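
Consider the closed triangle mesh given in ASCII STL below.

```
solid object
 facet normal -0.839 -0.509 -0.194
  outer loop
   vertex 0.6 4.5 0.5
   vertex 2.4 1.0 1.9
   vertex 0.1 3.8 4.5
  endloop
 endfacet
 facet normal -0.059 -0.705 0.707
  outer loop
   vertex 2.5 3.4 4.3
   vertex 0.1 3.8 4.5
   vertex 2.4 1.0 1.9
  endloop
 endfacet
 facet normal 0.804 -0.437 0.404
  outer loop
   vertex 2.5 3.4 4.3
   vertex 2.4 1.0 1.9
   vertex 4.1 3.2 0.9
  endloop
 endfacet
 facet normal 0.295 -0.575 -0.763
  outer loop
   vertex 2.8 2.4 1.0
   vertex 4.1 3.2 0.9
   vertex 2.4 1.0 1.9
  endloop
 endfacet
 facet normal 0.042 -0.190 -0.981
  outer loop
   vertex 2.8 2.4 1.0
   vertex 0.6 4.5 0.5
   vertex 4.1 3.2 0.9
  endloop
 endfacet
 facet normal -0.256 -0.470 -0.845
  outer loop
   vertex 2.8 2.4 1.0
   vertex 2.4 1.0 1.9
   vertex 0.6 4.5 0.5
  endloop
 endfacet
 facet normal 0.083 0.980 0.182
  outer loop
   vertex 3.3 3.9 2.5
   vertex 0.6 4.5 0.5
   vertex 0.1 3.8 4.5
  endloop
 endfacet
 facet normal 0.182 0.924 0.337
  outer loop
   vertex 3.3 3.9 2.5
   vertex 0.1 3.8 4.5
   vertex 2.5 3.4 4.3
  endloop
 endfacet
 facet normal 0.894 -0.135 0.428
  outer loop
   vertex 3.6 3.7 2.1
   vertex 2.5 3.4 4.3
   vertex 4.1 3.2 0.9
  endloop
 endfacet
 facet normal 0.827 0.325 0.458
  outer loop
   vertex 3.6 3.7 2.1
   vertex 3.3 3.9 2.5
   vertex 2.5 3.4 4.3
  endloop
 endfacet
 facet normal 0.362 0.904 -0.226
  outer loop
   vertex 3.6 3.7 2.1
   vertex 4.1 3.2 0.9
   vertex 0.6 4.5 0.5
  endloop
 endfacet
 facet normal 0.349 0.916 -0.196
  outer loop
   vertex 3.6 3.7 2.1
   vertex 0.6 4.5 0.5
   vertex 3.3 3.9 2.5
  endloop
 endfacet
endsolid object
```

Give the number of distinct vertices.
8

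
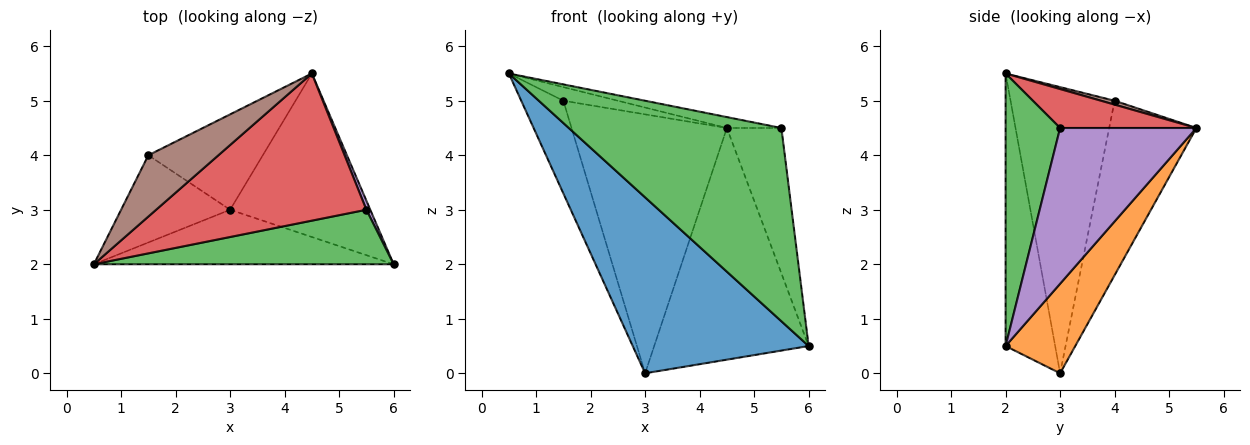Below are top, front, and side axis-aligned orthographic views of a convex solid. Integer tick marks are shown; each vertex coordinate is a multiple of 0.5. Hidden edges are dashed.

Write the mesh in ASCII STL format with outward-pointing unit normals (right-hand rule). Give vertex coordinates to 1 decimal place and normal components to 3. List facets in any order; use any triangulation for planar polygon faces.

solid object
 facet normal -0.260 -0.922 -0.286
  outer loop
   vertex 3.0 3.0 0.0
   vertex 6.0 2.0 0.5
   vertex 0.5 2.0 5.5
  endloop
 endfacet
 facet normal 0.346 0.767 -0.541
  outer loop
   vertex 3.0 3.0 0.0
   vertex 4.5 5.5 4.5
   vertex 6.0 2.0 0.5
  endloop
 endfacet
 facet normal 0.240 -0.934 0.264
  outer loop
   vertex 5.5 3.0 4.5
   vertex 0.5 2.0 5.5
   vertex 6.0 2.0 0.5
  endloop
 endfacet
 facet normal 0.182 0.073 0.981
  outer loop
   vertex 5.5 3.0 4.5
   vertex 4.5 5.5 4.5
   vertex 0.5 2.0 5.5
  endloop
 endfacet
 facet normal 0.928 0.371 0.023
  outer loop
   vertex 5.5 3.0 4.5
   vertex 6.0 2.0 0.5
   vertex 4.5 5.5 4.5
  endloop
 endfacet
 facet normal 0.054 0.217 0.975
  outer loop
   vertex 1.5 4.0 5.0
   vertex 0.5 2.0 5.5
   vertex 4.5 5.5 4.5
  endloop
 endfacet
 facet normal -0.874 0.354 -0.333
  outer loop
   vertex 1.5 4.0 5.0
   vertex 3.0 3.0 0.0
   vertex 0.5 2.0 5.5
  endloop
 endfacet
 facet normal -0.466 0.830 -0.306
  outer loop
   vertex 1.5 4.0 5.0
   vertex 4.5 5.5 4.5
   vertex 3.0 3.0 0.0
  endloop
 endfacet
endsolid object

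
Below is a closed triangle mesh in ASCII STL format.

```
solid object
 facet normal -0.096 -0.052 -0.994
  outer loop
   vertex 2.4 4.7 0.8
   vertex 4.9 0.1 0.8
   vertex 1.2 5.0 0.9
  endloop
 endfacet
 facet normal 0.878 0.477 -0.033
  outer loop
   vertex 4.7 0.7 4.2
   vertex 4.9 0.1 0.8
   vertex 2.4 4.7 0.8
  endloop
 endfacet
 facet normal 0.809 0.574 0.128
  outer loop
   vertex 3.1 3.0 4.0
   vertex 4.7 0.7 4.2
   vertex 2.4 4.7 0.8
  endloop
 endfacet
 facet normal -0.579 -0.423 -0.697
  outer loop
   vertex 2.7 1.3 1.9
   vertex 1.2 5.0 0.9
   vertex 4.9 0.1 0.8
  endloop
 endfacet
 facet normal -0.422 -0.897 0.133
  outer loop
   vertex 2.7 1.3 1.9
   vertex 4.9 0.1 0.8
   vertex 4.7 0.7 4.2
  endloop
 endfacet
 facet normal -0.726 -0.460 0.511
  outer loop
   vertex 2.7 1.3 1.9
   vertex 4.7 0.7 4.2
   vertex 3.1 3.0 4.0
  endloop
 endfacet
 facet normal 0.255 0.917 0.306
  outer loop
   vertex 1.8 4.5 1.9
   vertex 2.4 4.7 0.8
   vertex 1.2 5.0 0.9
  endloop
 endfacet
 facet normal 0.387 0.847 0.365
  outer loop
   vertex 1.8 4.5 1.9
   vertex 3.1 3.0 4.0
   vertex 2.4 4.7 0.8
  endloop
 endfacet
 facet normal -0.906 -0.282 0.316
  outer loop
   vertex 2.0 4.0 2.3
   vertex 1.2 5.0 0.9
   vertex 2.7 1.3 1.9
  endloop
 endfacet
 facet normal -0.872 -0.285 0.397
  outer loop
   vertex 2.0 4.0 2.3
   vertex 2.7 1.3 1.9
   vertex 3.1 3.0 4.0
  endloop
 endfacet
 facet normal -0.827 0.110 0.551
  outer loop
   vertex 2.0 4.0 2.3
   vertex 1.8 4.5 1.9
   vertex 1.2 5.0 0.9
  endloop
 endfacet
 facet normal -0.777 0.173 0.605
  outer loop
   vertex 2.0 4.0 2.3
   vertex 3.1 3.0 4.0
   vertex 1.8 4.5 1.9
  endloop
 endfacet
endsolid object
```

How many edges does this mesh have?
18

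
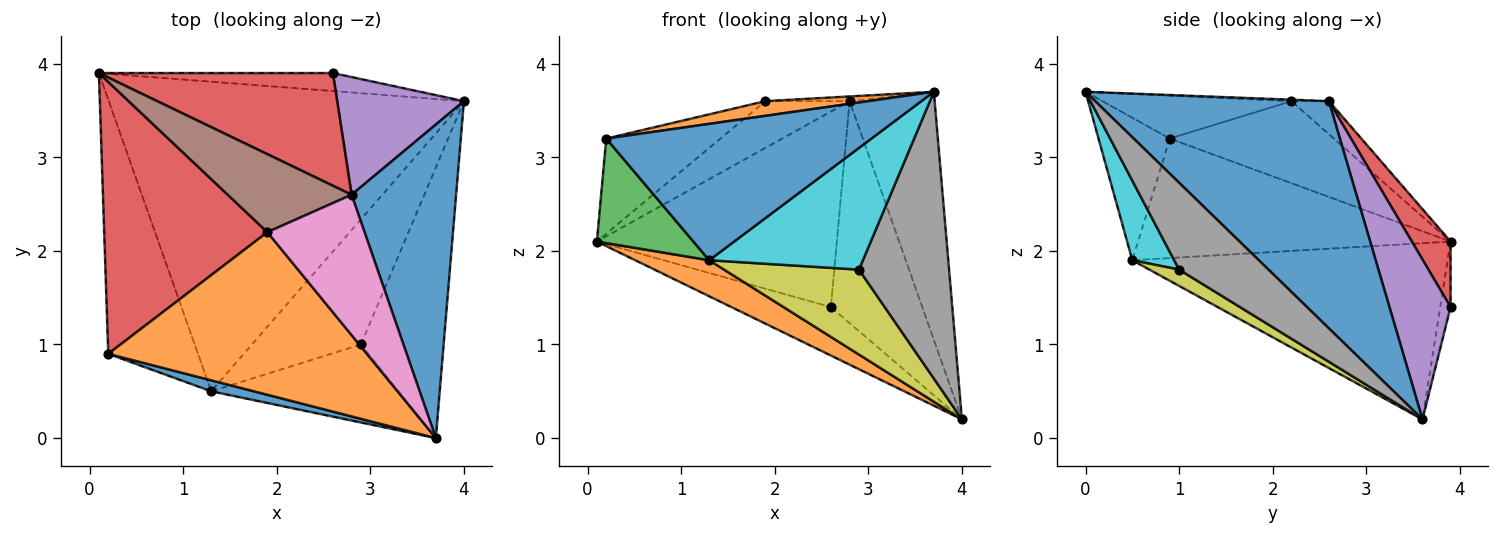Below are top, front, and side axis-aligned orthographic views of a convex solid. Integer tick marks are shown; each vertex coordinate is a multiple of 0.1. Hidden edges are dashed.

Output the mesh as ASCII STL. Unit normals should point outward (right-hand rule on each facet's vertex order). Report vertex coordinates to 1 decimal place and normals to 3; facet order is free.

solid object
 facet normal 0.863 0.314 0.397
  outer loop
   vertex 2.8 2.6 3.6
   vertex 3.7 0.0 3.7
   vertex 4.0 3.6 0.2
  endloop
 endfacet
 facet normal -0.442 -0.104 -0.891
  outer loop
   vertex 1.3 0.5 1.9
   vertex 0.1 3.9 2.1
   vertex 4.0 3.6 0.2
  endloop
 endfacet
 facet normal -0.097 0.933 -0.346
  outer loop
   vertex 2.6 3.9 1.4
   vertex 4.0 3.6 0.2
   vertex 0.1 3.9 2.1
  endloop
 endfacet
 facet normal 0.138 0.858 0.494
  outer loop
   vertex 2.6 3.9 1.4
   vertex 0.1 3.9 2.1
   vertex 2.8 2.6 3.6
  endloop
 endfacet
 facet normal 0.509 0.761 0.403
  outer loop
   vertex 2.6 3.9 1.4
   vertex 2.8 2.6 3.6
   vertex 4.0 3.6 0.2
  endloop
 endfacet
 facet normal -0.223 0.502 0.836
  outer loop
   vertex 1.9 2.2 3.6
   vertex 2.8 2.6 3.6
   vertex 0.1 3.9 2.1
  endloop
 endfacet
 facet normal -0.015 0.033 0.999
  outer loop
   vertex 1.9 2.2 3.6
   vertex 3.7 0.0 3.7
   vertex 2.8 2.6 3.6
  endloop
 endfacet
 facet normal 0.585 -0.590 -0.557
  outer loop
   vertex 2.9 1.0 1.8
   vertex 4.0 3.6 0.2
   vertex 3.7 0.0 3.7
  endloop
 endfacet
 facet normal 0.123 -0.557 -0.821
  outer loop
   vertex 2.9 1.0 1.8
   vertex 1.3 0.5 1.9
   vertex 4.0 3.6 0.2
  endloop
 endfacet
 facet normal 0.224 -0.821 -0.526
  outer loop
   vertex 2.9 1.0 1.8
   vertex 3.7 0.0 3.7
   vertex 1.3 0.5 1.9
  endloop
 endfacet
 facet normal -0.259 -0.963 0.077
  outer loop
   vertex 0.2 0.9 3.2
   vertex 1.3 0.5 1.9
   vertex 3.7 0.0 3.7
  endloop
 endfacet
 facet normal -0.163 -0.089 0.983
  outer loop
   vertex 0.2 0.9 3.2
   vertex 3.7 0.0 3.7
   vertex 1.9 2.2 3.6
  endloop
 endfacet
 facet normal -0.776 -0.240 -0.583
  outer loop
   vertex 0.2 0.9 3.2
   vertex 0.1 3.9 2.1
   vertex 1.3 0.5 1.9
  endloop
 endfacet
 facet normal -0.429 0.298 0.853
  outer loop
   vertex 0.2 0.9 3.2
   vertex 1.9 2.2 3.6
   vertex 0.1 3.9 2.1
  endloop
 endfacet
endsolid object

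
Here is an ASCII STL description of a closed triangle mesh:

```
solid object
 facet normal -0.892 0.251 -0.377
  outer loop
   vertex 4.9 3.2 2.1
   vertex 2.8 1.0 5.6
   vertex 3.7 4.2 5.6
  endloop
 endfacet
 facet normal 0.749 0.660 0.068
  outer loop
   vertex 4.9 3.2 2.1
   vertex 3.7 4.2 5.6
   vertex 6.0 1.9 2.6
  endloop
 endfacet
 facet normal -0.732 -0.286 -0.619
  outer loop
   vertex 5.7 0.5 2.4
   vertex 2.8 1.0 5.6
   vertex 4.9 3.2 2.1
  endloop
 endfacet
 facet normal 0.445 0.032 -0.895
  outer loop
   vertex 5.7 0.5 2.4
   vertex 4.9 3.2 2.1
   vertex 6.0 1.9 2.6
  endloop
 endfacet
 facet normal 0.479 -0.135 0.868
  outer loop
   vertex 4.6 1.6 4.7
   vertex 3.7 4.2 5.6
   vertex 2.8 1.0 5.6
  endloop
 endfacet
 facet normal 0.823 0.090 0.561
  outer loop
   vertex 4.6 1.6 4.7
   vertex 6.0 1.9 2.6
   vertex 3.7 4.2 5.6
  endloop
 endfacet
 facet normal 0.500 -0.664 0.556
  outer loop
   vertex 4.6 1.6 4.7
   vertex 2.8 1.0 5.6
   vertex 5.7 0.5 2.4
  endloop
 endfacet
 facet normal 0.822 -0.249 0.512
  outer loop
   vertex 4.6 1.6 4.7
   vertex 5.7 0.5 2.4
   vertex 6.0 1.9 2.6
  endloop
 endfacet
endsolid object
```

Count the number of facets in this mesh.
8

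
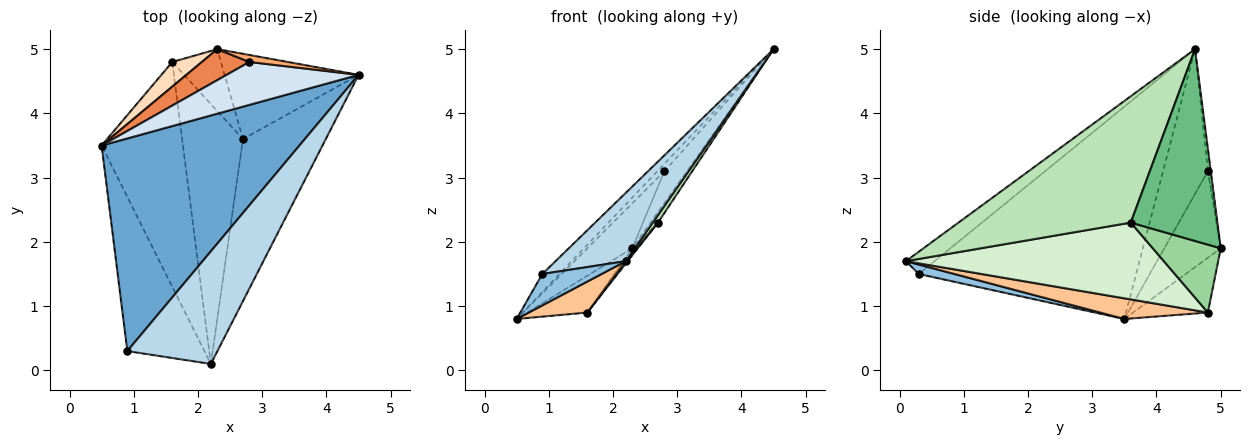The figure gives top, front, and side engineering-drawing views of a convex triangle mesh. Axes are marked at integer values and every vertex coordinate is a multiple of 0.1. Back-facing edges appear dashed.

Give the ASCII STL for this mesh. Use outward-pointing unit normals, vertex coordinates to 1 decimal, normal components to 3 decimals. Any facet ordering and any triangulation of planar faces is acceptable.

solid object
 facet normal -0.730 0.058 0.681
  outer loop
   vertex 0.9 0.3 1.5
   vertex 4.5 4.6 5.0
   vertex 0.5 3.5 0.8
  endloop
 endfacet
 facet normal 0.119 -0.198 -0.973
  outer loop
   vertex 0.9 0.3 1.5
   vertex 0.5 3.5 0.8
   vertex 2.2 0.1 1.7
  endloop
 endfacet
 facet normal -0.207 -0.508 0.836
  outer loop
   vertex 0.9 0.3 1.5
   vertex 2.2 0.1 1.7
   vertex 4.5 4.6 5.0
  endloop
 endfacet
 facet normal -0.734 0.115 0.669
  outer loop
   vertex 2.8 4.8 3.1
   vertex 0.5 3.5 0.8
   vertex 4.5 4.6 5.0
  endloop
 endfacet
 facet normal -0.718 0.573 0.395
  outer loop
   vertex 2.8 4.8 3.1
   vertex 2.3 5.0 1.9
   vertex 0.5 3.5 0.8
  endloop
 endfacet
 facet normal -0.124 0.969 0.213
  outer loop
   vertex 2.8 4.8 3.1
   vertex 4.5 4.6 5.0
   vertex 2.3 5.0 1.9
  endloop
 endfacet
 facet normal 0.244 -0.132 -0.961
  outer loop
   vertex 1.6 4.8 0.9
   vertex 2.2 0.1 1.7
   vertex 0.5 3.5 0.8
  endloop
 endfacet
 facet normal -0.718 0.578 0.387
  outer loop
   vertex 1.6 4.8 0.9
   vertex 0.5 3.5 0.8
   vertex 2.3 5.0 1.9
  endloop
 endfacet
 facet normal 0.818 0.070 -0.571
  outer loop
   vertex 2.7 3.6 2.3
   vertex 2.3 5.0 1.9
   vertex 4.5 4.6 5.0
  endloop
 endfacet
 facet normal 0.811 0.066 -0.581
  outer loop
   vertex 2.7 3.6 2.3
   vertex 1.6 4.8 0.9
   vertex 2.3 5.0 1.9
  endloop
 endfacet
 facet normal 0.836 -0.026 -0.548
  outer loop
   vertex 2.7 3.6 2.3
   vertex 4.5 4.6 5.0
   vertex 2.2 0.1 1.7
  endloop
 endfacet
 facet normal 0.784 -0.006 -0.621
  outer loop
   vertex 2.7 3.6 2.3
   vertex 2.2 0.1 1.7
   vertex 1.6 4.8 0.9
  endloop
 endfacet
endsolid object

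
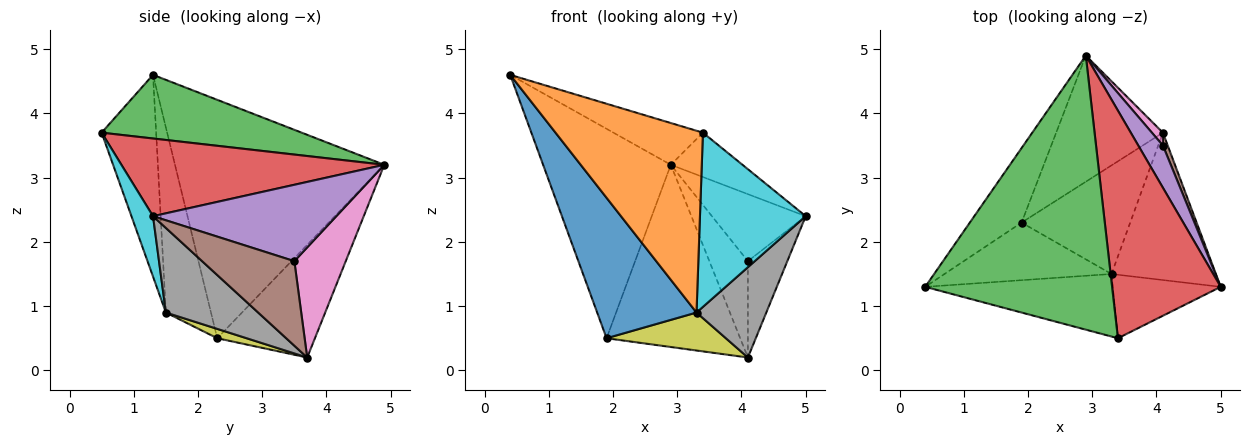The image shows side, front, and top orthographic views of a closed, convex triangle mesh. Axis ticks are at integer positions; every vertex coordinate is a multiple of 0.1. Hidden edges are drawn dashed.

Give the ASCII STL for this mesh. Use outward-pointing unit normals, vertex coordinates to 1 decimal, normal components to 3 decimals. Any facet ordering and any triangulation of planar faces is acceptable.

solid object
 facet normal -0.839 0.512 -0.182
  outer loop
   vertex 1.9 2.3 0.5
   vertex 0.4 1.3 4.6
   vertex 2.9 4.9 3.2
  endloop
 endfacet
 facet normal -0.515 0.705 -0.488
  outer loop
   vertex 1.9 2.3 0.5
   vertex 2.9 4.9 3.2
   vertex 4.1 3.7 0.2
  endloop
 endfacet
 facet normal 0.319 0.143 0.937
  outer loop
   vertex 3.4 0.5 3.7
   vertex 2.9 4.9 3.2
   vertex 0.4 1.3 4.6
  endloop
 endfacet
 facet normal 0.574 0.157 0.803
  outer loop
   vertex 3.4 0.5 3.7
   vertex 5.0 1.3 2.4
   vertex 2.9 4.9 3.2
  endloop
 endfacet
 facet normal 0.856 0.438 0.276
  outer loop
   vertex 4.1 3.5 1.7
   vertex 2.9 4.9 3.2
   vertex 5.0 1.3 2.4
  endloop
 endfacet
 facet normal 0.918 0.392 0.052
  outer loop
   vertex 4.1 3.5 1.7
   vertex 5.0 1.3 2.4
   vertex 4.1 3.7 0.2
  endloop
 endfacet
 facet normal 0.797 0.598 0.080
  outer loop
   vertex 4.1 3.5 1.7
   vertex 4.1 3.7 0.2
   vertex 2.9 4.9 3.2
  endloop
 endfacet
 facet normal 0.568 -0.430 -0.702
  outer loop
   vertex 3.3 1.5 0.9
   vertex 4.1 3.7 0.2
   vertex 5.0 1.3 2.4
  endloop
 endfacet
 facet normal 0.081 -0.329 -0.941
  outer loop
   vertex 3.3 1.5 0.9
   vertex 1.9 2.3 0.5
   vertex 4.1 3.7 0.2
  endloop
 endfacet
 facet normal 0.188 -0.923 -0.336
  outer loop
   vertex 3.3 1.5 0.9
   vertex 5.0 1.3 2.4
   vertex 3.4 0.5 3.7
  endloop
 endfacet
 facet normal -0.387 -0.853 -0.350
  outer loop
   vertex 3.3 1.5 0.9
   vertex 0.4 1.3 4.6
   vertex 1.9 2.3 0.5
  endloop
 endfacet
 facet normal -0.330 -0.893 -0.307
  outer loop
   vertex 3.3 1.5 0.9
   vertex 3.4 0.5 3.7
   vertex 0.4 1.3 4.6
  endloop
 endfacet
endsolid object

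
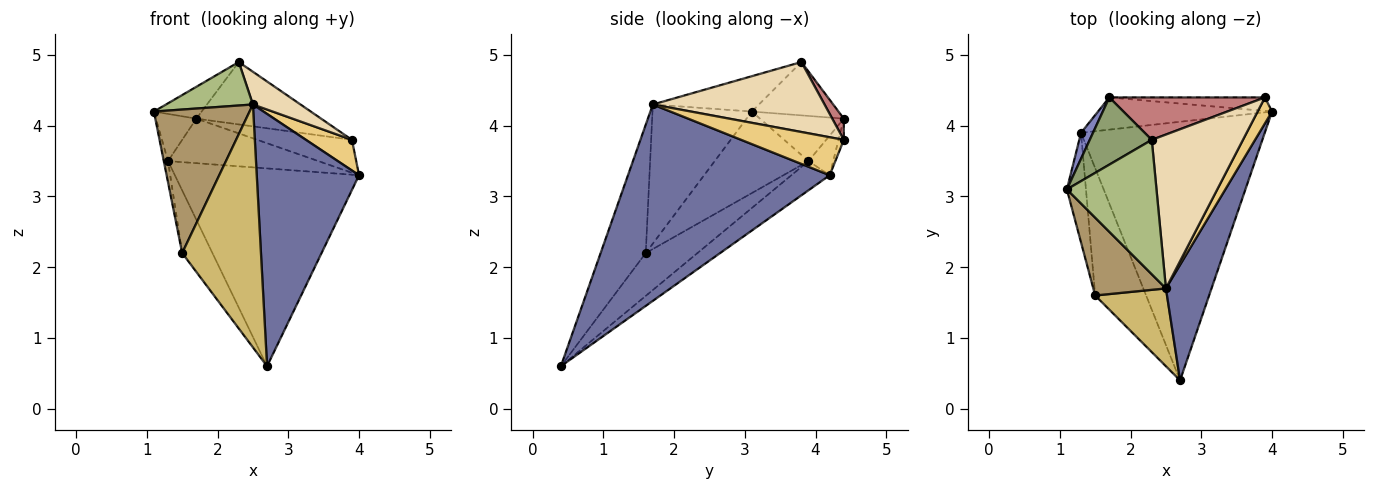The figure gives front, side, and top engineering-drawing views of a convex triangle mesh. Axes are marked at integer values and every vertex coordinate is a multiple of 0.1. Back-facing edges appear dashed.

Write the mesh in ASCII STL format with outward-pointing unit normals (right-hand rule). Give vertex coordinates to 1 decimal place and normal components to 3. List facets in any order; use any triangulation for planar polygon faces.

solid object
 facet normal 0.873 -0.443 0.203
  outer loop
   vertex 2.5 1.7 4.3
   vertex 2.7 0.4 0.6
   vertex 4.0 4.2 3.3
  endloop
 endfacet
 facet normal -0.876 0.422 0.232
  outer loop
   vertex 1.3 3.9 3.5
   vertex 1.1 3.1 4.2
   vertex 1.7 4.4 4.1
  endloop
 endfacet
 facet normal -0.125 0.603 -0.788
  outer loop
   vertex 1.3 3.9 3.5
   vertex 4.0 4.2 3.3
   vertex 2.7 0.4 0.6
  endloop
 endfacet
 facet normal -0.132 0.803 -0.581
  outer loop
   vertex 1.3 3.9 3.5
   vertex 1.7 4.4 4.1
   vertex 4.0 4.2 3.3
  endloop
 endfacet
 facet normal -0.614 0.338 0.714
  outer loop
   vertex 2.3 3.8 4.9
   vertex 1.7 4.4 4.1
   vertex 1.1 3.1 4.2
  endloop
 endfacet
 facet normal -0.352 -0.288 0.891
  outer loop
   vertex 2.3 3.8 4.9
   vertex 1.1 3.1 4.2
   vertex 2.5 1.7 4.3
  endloop
 endfacet
 facet normal -0.973 0.044 -0.228
  outer loop
   vertex 1.5 1.6 2.2
   vertex 1.1 3.1 4.2
   vertex 1.3 3.9 3.5
  endloop
 endfacet
 facet normal -0.602 0.352 -0.716
  outer loop
   vertex 1.5 1.6 2.2
   vertex 1.3 3.9 3.5
   vertex 2.7 0.4 0.6
  endloop
 endfacet
 facet normal -0.674 -0.649 0.352
  outer loop
   vertex 1.5 1.6 2.2
   vertex 2.5 1.7 4.3
   vertex 1.1 3.1 4.2
  endloop
 endfacet
 facet normal -0.479 -0.836 0.268
  outer loop
   vertex 1.5 1.6 2.2
   vertex 2.7 0.4 0.6
   vertex 2.5 1.7 4.3
  endloop
 endfacet
 facet normal 0.862 -0.387 0.327
  outer loop
   vertex 3.9 4.4 3.8
   vertex 2.5 1.7 4.3
   vertex 4.0 4.2 3.3
  endloop
 endfacet
 facet normal 0.600 -0.166 0.782
  outer loop
   vertex 3.9 4.4 3.8
   vertex 2.3 3.8 4.9
   vertex 2.5 1.7 4.3
  endloop
 endfacet
 facet normal -0.052 0.924 -0.380
  outer loop
   vertex 3.9 4.4 3.8
   vertex 4.0 4.2 3.3
   vertex 1.7 4.4 4.1
  endloop
 endfacet
 facet normal 0.076 0.824 0.561
  outer loop
   vertex 3.9 4.4 3.8
   vertex 1.7 4.4 4.1
   vertex 2.3 3.8 4.9
  endloop
 endfacet
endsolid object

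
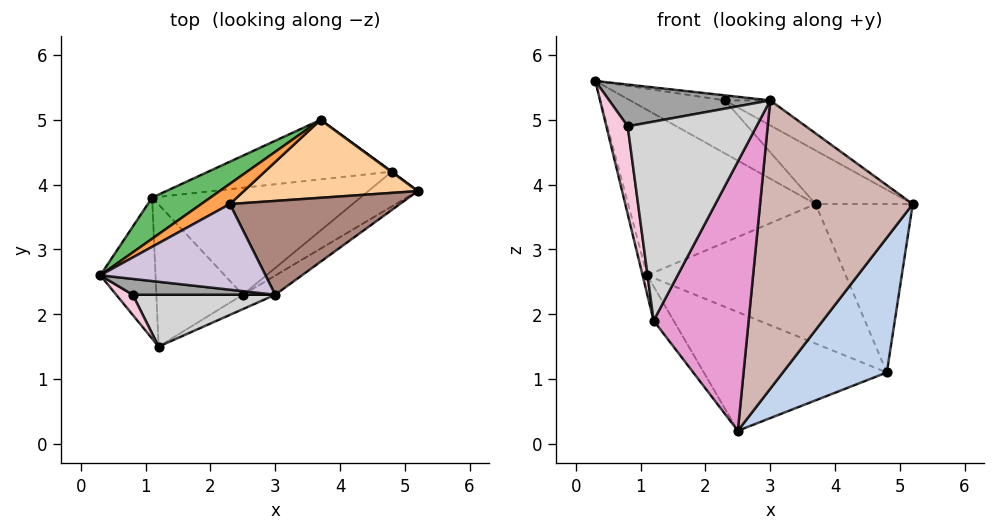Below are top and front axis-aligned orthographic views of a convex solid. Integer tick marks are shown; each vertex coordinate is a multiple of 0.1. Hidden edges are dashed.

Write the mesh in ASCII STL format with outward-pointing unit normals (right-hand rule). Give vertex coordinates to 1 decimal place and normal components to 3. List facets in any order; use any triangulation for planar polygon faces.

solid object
 facet normal 0.591 0.806 0.002
  outer loop
   vertex 4.8 4.2 1.1
   vertex 3.7 5.0 3.7
   vertex 5.2 3.9 3.7
  endloop
 endfacet
 facet normal 0.668 -0.721 -0.186
  outer loop
   vertex 4.8 4.2 1.1
   vertex 5.2 3.9 3.7
   vertex 2.5 2.3 0.2
  endloop
 endfacet
 facet normal -0.418 0.849 0.324
  outer loop
   vertex 2.3 3.7 5.3
   vertex 3.7 5.0 3.7
   vertex 0.3 2.6 5.6
  endloop
 endfacet
 facet normal 0.384 0.523 0.761
  outer loop
   vertex 2.3 3.7 5.3
   vertex 5.2 3.9 3.7
   vertex 3.7 5.0 3.7
  endloop
 endfacet
 facet normal -0.482 0.850 0.212
  outer loop
   vertex 1.1 3.8 2.6
   vertex 0.3 2.6 5.6
   vertex 3.7 5.0 3.7
  endloop
 endfacet
 facet normal -0.969 0.033 -0.245
  outer loop
   vertex 1.1 3.8 2.6
   vertex 1.2 1.5 1.9
   vertex 0.3 2.6 5.6
  endloop
 endfacet
 facet normal -0.817 0.135 -0.561
  outer loop
   vertex 1.1 3.8 2.6
   vertex 2.5 2.3 0.2
   vertex 1.2 1.5 1.9
  endloop
 endfacet
 facet normal -0.250 0.891 -0.380
  outer loop
   vertex 1.1 3.8 2.6
   vertex 3.7 5.0 3.7
   vertex 4.8 4.2 1.1
  endloop
 endfacet
 facet normal -0.332 0.701 -0.632
  outer loop
   vertex 1.1 3.8 2.6
   vertex 4.8 4.2 1.1
   vertex 2.5 2.3 0.2
  endloop
 endfacet
 facet normal 0.117 0.058 0.991
  outer loop
   vertex 3.0 2.3 5.3
   vertex 2.3 3.7 5.3
   vertex 0.3 2.6 5.6
  endloop
 endfacet
 facet normal 0.458 0.229 0.859
  outer loop
   vertex 3.0 2.3 5.3
   vertex 5.2 3.9 3.7
   vertex 2.3 3.7 5.3
  endloop
 endfacet
 facet normal 0.561 -0.826 -0.055
  outer loop
   vertex 3.0 2.3 5.3
   vertex 2.5 2.3 0.2
   vertex 5.2 3.9 3.7
  endloop
 endfacet
 facet normal 0.478 -0.877 -0.047
  outer loop
   vertex 3.0 2.3 5.3
   vertex 1.2 1.5 1.9
   vertex 2.5 2.3 0.2
  endloop
 endfacet
 facet normal -0.262 -0.941 0.216
  outer loop
   vertex 0.8 2.3 4.9
   vertex 0.3 2.6 5.6
   vertex 1.2 1.5 1.9
  endloop
 endfacet
 facet normal -0.064 -0.933 0.354
  outer loop
   vertex 0.8 2.3 4.9
   vertex 3.0 2.3 5.3
   vertex 0.3 2.6 5.6
  endloop
 endfacet
 facet normal -0.046 -0.967 0.252
  outer loop
   vertex 0.8 2.3 4.9
   vertex 1.2 1.5 1.9
   vertex 3.0 2.3 5.3
  endloop
 endfacet
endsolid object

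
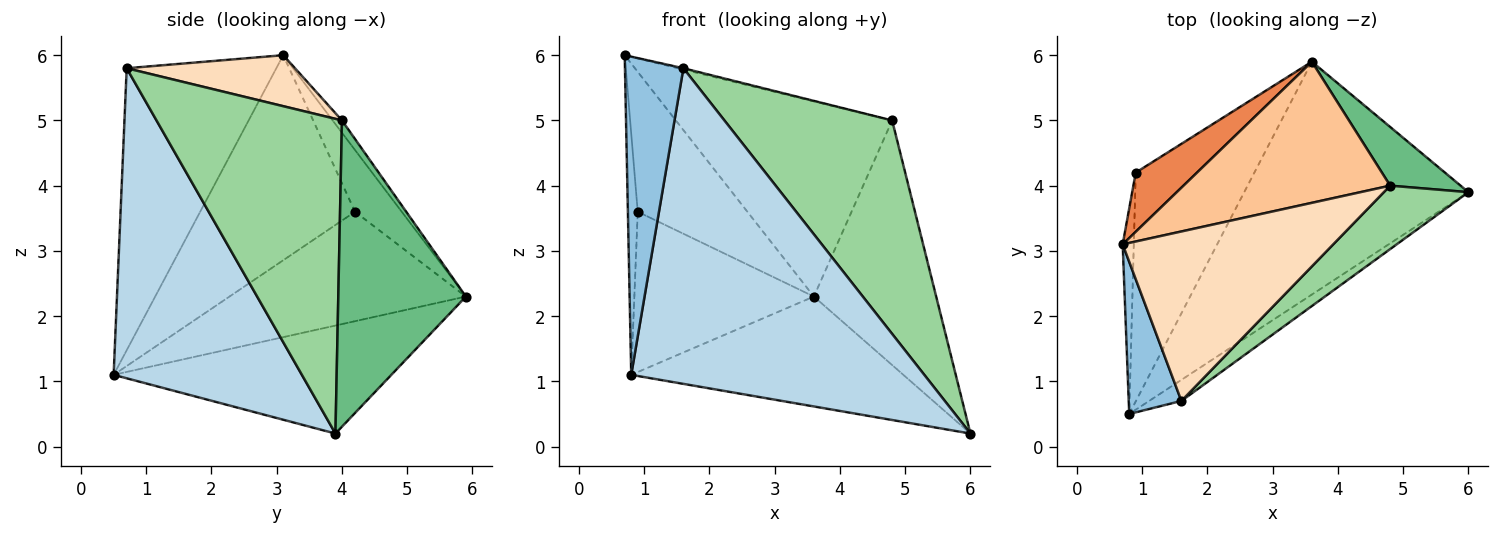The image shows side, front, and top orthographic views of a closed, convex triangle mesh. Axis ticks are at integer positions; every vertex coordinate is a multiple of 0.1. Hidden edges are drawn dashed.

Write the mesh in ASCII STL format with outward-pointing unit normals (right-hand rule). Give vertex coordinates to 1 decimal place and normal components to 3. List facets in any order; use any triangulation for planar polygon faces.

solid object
 facet normal -0.399 0.391 -0.829
  outer loop
   vertex 3.6 5.9 2.3
   vertex 6.0 3.9 0.2
   vertex 0.8 0.5 1.1
  endloop
 endfacet
 facet normal -0.918 -0.358 0.171
  outer loop
   vertex 1.6 0.7 5.8
   vertex 0.7 3.1 6.0
   vertex 0.8 0.5 1.1
  endloop
 endfacet
 facet normal 0.540 -0.840 -0.056
  outer loop
   vertex 1.6 0.7 5.8
   vertex 0.8 0.5 1.1
   vertex 6.0 3.9 0.2
  endloop
 endfacet
 facet normal -0.997 0.063 -0.054
  outer loop
   vertex 0.9 4.2 3.6
   vertex 0.8 0.5 1.1
   vertex 0.7 3.1 6.0
  endloop
 endfacet
 facet normal -0.365 0.857 0.363
  outer loop
   vertex 0.9 4.2 3.6
   vertex 0.7 3.1 6.0
   vertex 3.6 5.9 2.3
  endloop
 endfacet
 facet normal -0.603 0.458 -0.653
  outer loop
   vertex 0.9 4.2 3.6
   vertex 3.6 5.9 2.3
   vertex 0.8 0.5 1.1
  endloop
 endfacet
 facet normal -0.035 0.810 0.585
  outer loop
   vertex 4.8 4.0 5.0
   vertex 3.6 5.9 2.3
   vertex 0.7 3.1 6.0
  endloop
 endfacet
 facet normal 0.235 0.007 0.972
  outer loop
   vertex 4.8 4.0 5.0
   vertex 0.7 3.1 6.0
   vertex 1.6 0.7 5.8
  endloop
 endfacet
 facet normal 0.712 0.683 0.164
  outer loop
   vertex 4.8 4.0 5.0
   vertex 6.0 3.9 0.2
   vertex 3.6 5.9 2.3
  endloop
 endfacet
 facet normal 0.727 -0.658 0.196
  outer loop
   vertex 4.8 4.0 5.0
   vertex 1.6 0.7 5.8
   vertex 6.0 3.9 0.2
  endloop
 endfacet
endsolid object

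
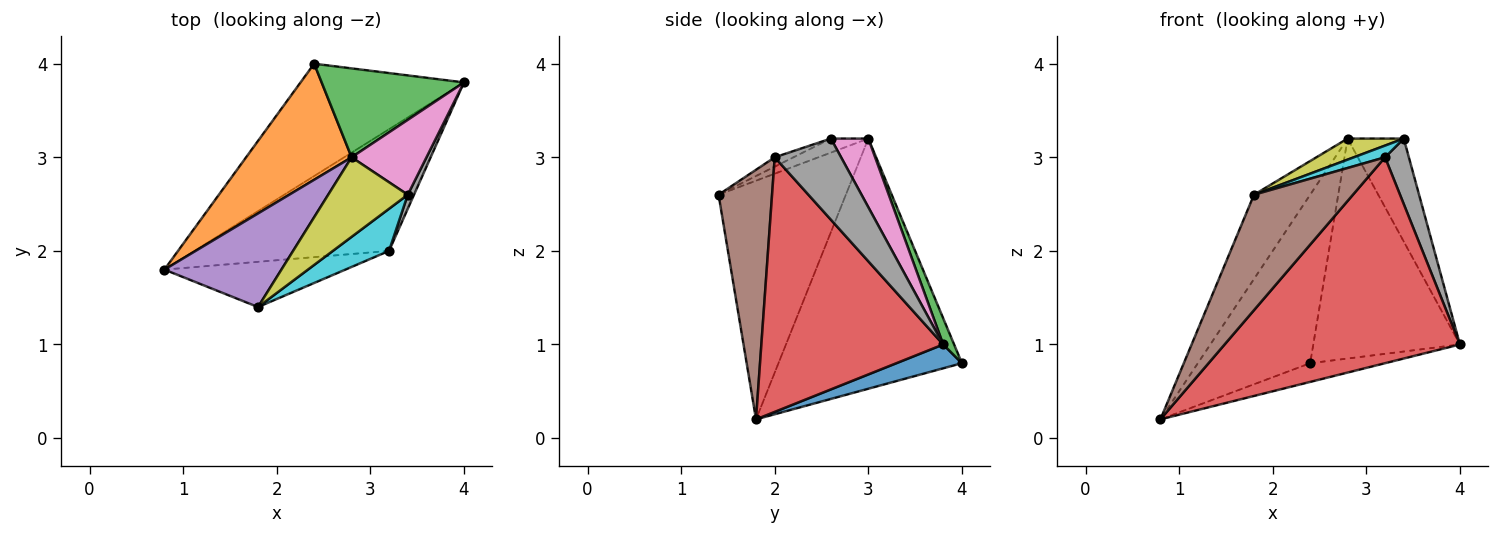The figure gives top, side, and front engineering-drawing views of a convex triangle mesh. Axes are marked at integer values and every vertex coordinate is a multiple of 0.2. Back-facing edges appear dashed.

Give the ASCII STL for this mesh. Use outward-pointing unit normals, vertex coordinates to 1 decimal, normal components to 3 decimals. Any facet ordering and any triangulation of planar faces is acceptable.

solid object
 facet normal 0.142 0.163 -0.976
  outer loop
   vertex 2.4 4.0 0.8
   vertex 4.0 3.8 1.0
   vertex 0.8 1.8 0.2
  endloop
 endfacet
 facet normal -0.803 0.491 0.338
  outer loop
   vertex 2.8 3.0 3.2
   vertex 2.4 4.0 0.8
   vertex 0.8 1.8 0.2
  endloop
 endfacet
 facet normal 0.069 0.925 0.374
  outer loop
   vertex 2.8 3.0 3.2
   vertex 4.0 3.8 1.0
   vertex 2.4 4.0 0.8
  endloop
 endfacet
 facet normal 0.554 -0.717 -0.424
  outer loop
   vertex 3.2 2.0 3.0
   vertex 0.8 1.8 0.2
   vertex 4.0 3.8 1.0
  endloop
 endfacet
 facet normal -0.835 0.368 0.409
  outer loop
   vertex 1.8 1.4 2.6
   vertex 2.8 3.0 3.2
   vertex 0.8 1.8 0.2
  endloop
 endfacet
 facet normal 0.450 -0.832 -0.326
  outer loop
   vertex 1.8 1.4 2.6
   vertex 0.8 1.8 0.2
   vertex 3.2 2.0 3.0
  endloop
 endfacet
 facet normal 0.475 0.712 0.518
  outer loop
   vertex 3.4 2.6 3.2
   vertex 4.0 3.8 1.0
   vertex 2.8 3.0 3.2
  endloop
 endfacet
 facet normal 0.939 -0.337 0.072
  outer loop
   vertex 3.4 2.6 3.2
   vertex 3.2 2.0 3.0
   vertex 4.0 3.8 1.0
  endloop
 endfacet
 facet normal -0.168 -0.252 0.953
  outer loop
   vertex 3.4 2.6 3.2
   vertex 2.8 3.0 3.2
   vertex 1.8 1.4 2.6
  endloop
 endfacet
 facet normal -0.159 -0.264 0.951
  outer loop
   vertex 3.4 2.6 3.2
   vertex 1.8 1.4 2.6
   vertex 3.2 2.0 3.0
  endloop
 endfacet
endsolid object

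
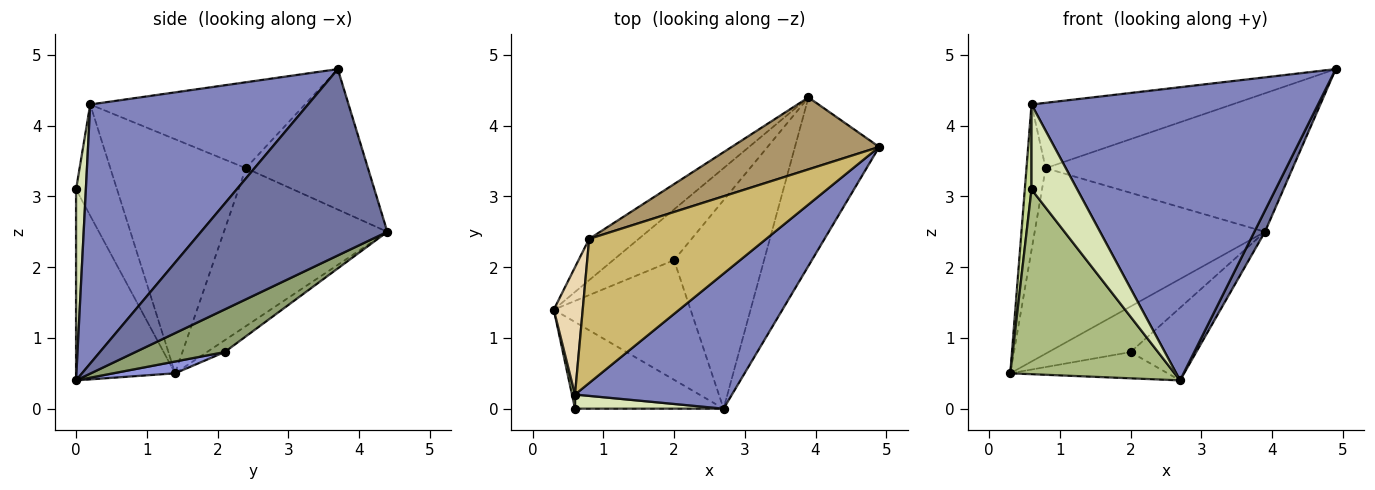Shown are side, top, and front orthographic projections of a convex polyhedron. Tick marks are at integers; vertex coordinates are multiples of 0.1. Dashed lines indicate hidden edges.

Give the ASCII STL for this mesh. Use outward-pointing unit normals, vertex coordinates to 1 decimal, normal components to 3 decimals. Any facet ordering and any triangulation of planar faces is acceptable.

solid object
 facet normal 0.910 -0.052 -0.411
  outer loop
   vertex 3.9 4.4 2.5
   vertex 4.9 3.7 4.8
   vertex 2.7 0.0 0.4
  endloop
 endfacet
 facet normal 0.568 -0.747 0.344
  outer loop
   vertex 0.6 0.2 4.3
   vertex 2.7 0.0 0.4
   vertex 4.9 3.7 4.8
  endloop
 endfacet
 facet normal 0.084 0.213 -0.973
  outer loop
   vertex 2.0 2.1 0.8
   vertex 2.7 0.0 0.4
   vertex 0.3 1.4 0.5
  endloop
 endfacet
 facet normal -0.143 0.662 -0.736
  outer loop
   vertex 2.0 2.1 0.8
   vertex 0.3 1.4 0.5
   vertex 3.9 4.4 2.5
  endloop
 endfacet
 facet normal 0.408 0.300 -0.862
  outer loop
   vertex 2.0 2.1 0.8
   vertex 3.9 4.4 2.5
   vertex 2.7 0.0 0.4
  endloop
 endfacet
 facet normal -0.479 -0.795 -0.373
  outer loop
   vertex 0.6 0.0 3.1
   vertex 0.3 1.4 0.5
   vertex 2.7 0.0 0.4
  endloop
 endfacet
 facet normal -0.987 -0.161 0.027
  outer loop
   vertex 0.6 0.0 3.1
   vertex 0.6 0.2 4.3
   vertex 0.3 1.4 0.5
  endloop
 endfacet
 facet normal 0.207 -0.965 0.161
  outer loop
   vertex 0.6 0.0 3.1
   vertex 2.7 0.0 0.4
   vertex 0.6 0.2 4.3
  endloop
 endfacet
 facet normal -0.402 0.813 0.422
  outer loop
   vertex 0.8 2.4 3.4
   vertex 4.9 3.7 4.8
   vertex 3.9 4.4 2.5
  endloop
 endfacet
 facet normal -0.404 0.378 0.833
  outer loop
   vertex 0.8 2.4 3.4
   vertex 0.6 0.2 4.3
   vertex 4.9 3.7 4.8
  endloop
 endfacet
 facet normal -0.569 0.802 -0.178
  outer loop
   vertex 0.8 2.4 3.4
   vertex 3.9 4.4 2.5
   vertex 0.3 1.4 0.5
  endloop
 endfacet
 facet normal -0.983 0.139 0.122
  outer loop
   vertex 0.8 2.4 3.4
   vertex 0.3 1.4 0.5
   vertex 0.6 0.2 4.3
  endloop
 endfacet
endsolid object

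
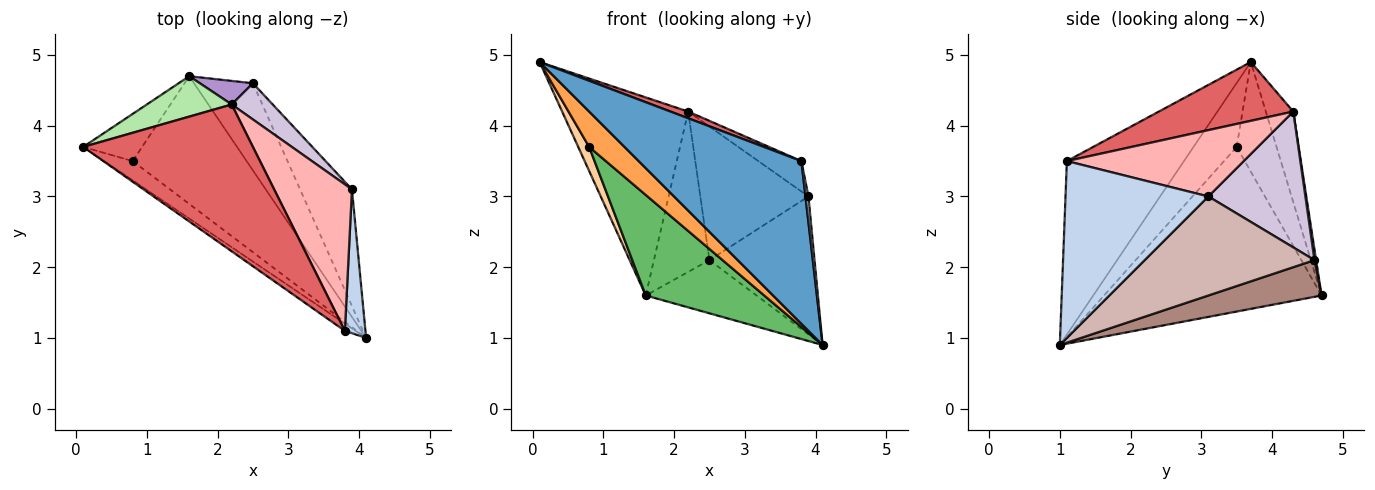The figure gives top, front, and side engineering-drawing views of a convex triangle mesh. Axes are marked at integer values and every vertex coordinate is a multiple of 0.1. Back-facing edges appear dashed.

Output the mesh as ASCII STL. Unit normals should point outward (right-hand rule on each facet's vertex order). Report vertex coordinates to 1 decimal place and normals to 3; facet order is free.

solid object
 facet normal -0.584 -0.811 -0.036
  outer loop
   vertex 3.8 1.1 3.5
   vertex 0.1 3.7 4.9
   vertex 4.1 1.0 0.9
  endloop
 endfacet
 facet normal 0.993 -0.021 0.115
  outer loop
   vertex 3.8 1.1 3.5
   vertex 4.1 1.0 0.9
   vertex 3.9 3.1 3.0
  endloop
 endfacet
 facet normal -0.731 -0.599 -0.327
  outer loop
   vertex 0.8 3.5 3.7
   vertex 4.1 1.0 0.9
   vertex 0.1 3.7 4.9
  endloop
 endfacet
 facet normal -0.856 -0.235 -0.460
  outer loop
   vertex 0.8 3.5 3.7
   vertex 0.1 3.7 4.9
   vertex 1.6 4.7 1.6
  endloop
 endfacet
 facet normal -0.750 -0.409 -0.519
  outer loop
   vertex 0.8 3.5 3.7
   vertex 1.6 4.7 1.6
   vertex 4.1 1.0 0.9
  endloop
 endfacet
 facet normal -0.209 0.958 0.196
  outer loop
   vertex 2.2 4.3 4.2
   vertex 1.6 4.7 1.6
   vertex 0.1 3.7 4.9
  endloop
 endfacet
 facet normal 0.327 -0.043 0.944
  outer loop
   vertex 2.2 4.3 4.2
   vertex 0.1 3.7 4.9
   vertex 3.8 1.1 3.5
  endloop
 endfacet
 facet normal 0.641 0.156 0.752
  outer loop
   vertex 2.2 4.3 4.2
   vertex 3.8 1.1 3.5
   vertex 3.9 3.1 3.0
  endloop
 endfacet
 facet normal 0.029 0.989 0.145
  outer loop
   vertex 2.5 4.6 2.1
   vertex 1.6 4.7 1.6
   vertex 2.2 4.3 4.2
  endloop
 endfacet
 facet normal 0.655 0.730 0.198
  outer loop
   vertex 2.5 4.6 2.1
   vertex 2.2 4.3 4.2
   vertex 3.9 3.1 3.0
  endloop
 endfacet
 facet normal 0.470 0.460 -0.754
  outer loop
   vertex 2.5 4.6 2.1
   vertex 4.1 1.0 0.9
   vertex 1.6 4.7 1.6
  endloop
 endfacet
 facet normal 0.777 0.481 -0.407
  outer loop
   vertex 2.5 4.6 2.1
   vertex 3.9 3.1 3.0
   vertex 4.1 1.0 0.9
  endloop
 endfacet
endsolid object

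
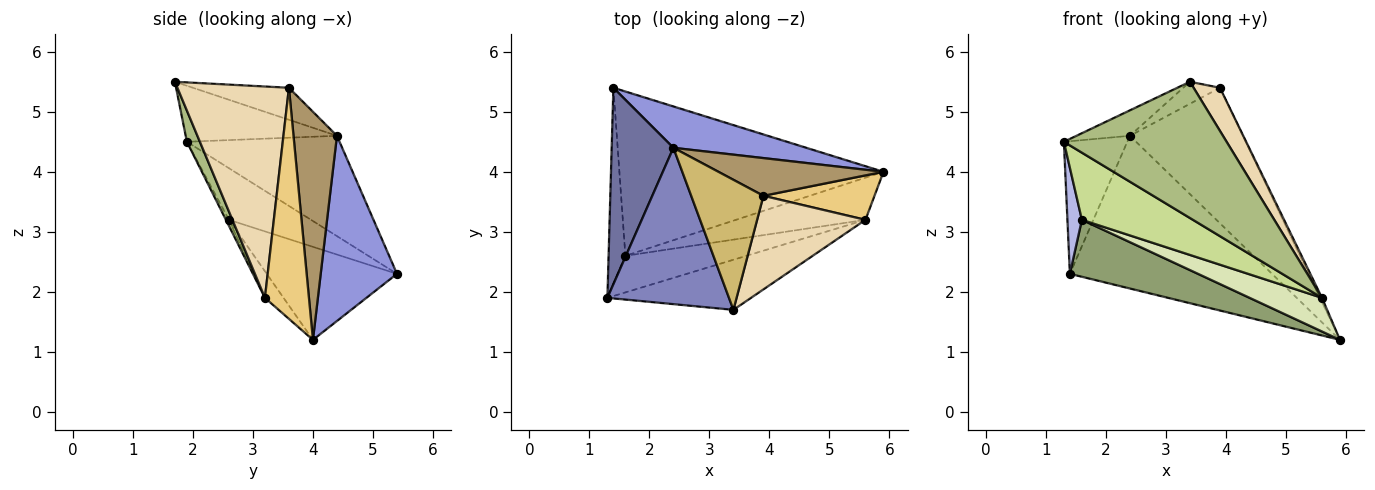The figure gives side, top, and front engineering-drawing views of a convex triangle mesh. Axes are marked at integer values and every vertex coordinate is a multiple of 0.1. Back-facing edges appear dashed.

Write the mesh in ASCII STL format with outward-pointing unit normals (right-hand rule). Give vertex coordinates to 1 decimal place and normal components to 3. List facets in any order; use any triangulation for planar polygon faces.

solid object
 facet normal -0.803 0.334 0.494
  outer loop
   vertex 2.4 4.4 4.6
   vertex 1.4 5.4 2.3
   vertex 1.3 1.9 4.5
  endloop
 endfacet
 facet normal -0.414 0.146 0.898
  outer loop
   vertex 2.4 4.4 4.6
   vertex 1.3 1.9 4.5
   vertex 3.4 1.7 5.5
  endloop
 endfacet
 facet normal 0.342 0.907 0.246
  outer loop
   vertex 2.4 4.4 4.6
   vertex 5.9 4.0 1.2
   vertex 1.4 5.4 2.3
  endloop
 endfacet
 facet normal -0.938 -0.165 -0.305
  outer loop
   vertex 1.6 2.6 3.2
   vertex 1.3 1.9 4.5
   vertex 1.4 5.4 2.3
  endloop
 endfacet
 facet normal -0.316 -0.311 -0.897
  outer loop
   vertex 1.6 2.6 3.2
   vertex 1.4 5.4 2.3
   vertex 5.9 4.0 1.2
  endloop
 endfacet
 facet normal 0.075 -0.936 -0.344
  outer loop
   vertex 5.6 3.2 1.9
   vertex 3.4 1.7 5.5
   vertex 1.3 1.9 4.5
  endloop
 endfacet
 facet normal -0.024 -0.878 -0.478
  outer loop
   vertex 5.6 3.2 1.9
   vertex 1.3 1.9 4.5
   vertex 1.6 2.6 3.2
  endloop
 endfacet
 facet normal -0.158 -0.616 -0.772
  outer loop
   vertex 5.6 3.2 1.9
   vertex 1.6 2.6 3.2
   vertex 5.9 4.0 1.2
  endloop
 endfacet
 facet normal 0.348 0.903 0.252
  outer loop
   vertex 3.9 3.6 5.4
   vertex 5.9 4.0 1.2
   vertex 2.4 4.4 4.6
  endloop
 endfacet
 facet normal -0.400 0.153 0.904
  outer loop
   vertex 3.9 3.6 5.4
   vertex 2.4 4.4 4.6
   vertex 3.4 1.7 5.5
  endloop
 endfacet
 facet normal 0.901 0.041 0.433
  outer loop
   vertex 3.9 3.6 5.4
   vertex 5.6 3.2 1.9
   vertex 5.9 4.0 1.2
  endloop
 endfacet
 facet normal 0.871 -0.206 0.446
  outer loop
   vertex 3.9 3.6 5.4
   vertex 3.4 1.7 5.5
   vertex 5.6 3.2 1.9
  endloop
 endfacet
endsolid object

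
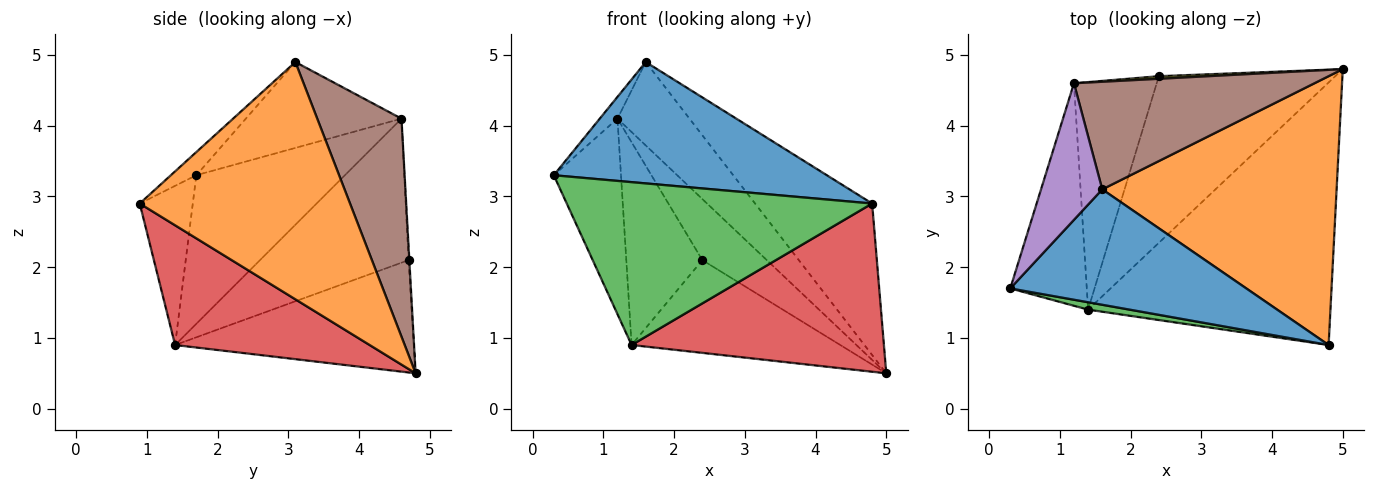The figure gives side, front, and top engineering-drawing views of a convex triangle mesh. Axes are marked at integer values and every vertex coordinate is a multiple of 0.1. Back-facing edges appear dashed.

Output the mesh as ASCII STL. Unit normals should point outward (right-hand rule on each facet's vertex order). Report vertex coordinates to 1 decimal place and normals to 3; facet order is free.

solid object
 facet normal -0.067 -0.723 0.687
  outer loop
   vertex 1.6 3.1 4.9
   vertex 0.3 1.7 3.3
   vertex 4.8 0.9 2.9
  endloop
 endfacet
 facet normal 0.661 0.368 0.653
  outer loop
   vertex 1.6 3.1 4.9
   vertex 4.8 0.9 2.9
   vertex 5.0 4.8 0.5
  endloop
 endfacet
 facet normal -0.171 -0.984 0.045
  outer loop
   vertex 1.4 1.4 0.9
   vertex 4.8 0.9 2.9
   vertex 0.3 1.7 3.3
  endloop
 endfacet
 facet normal 0.384 -0.498 -0.777
  outer loop
   vertex 1.4 1.4 0.9
   vertex 5.0 4.8 0.5
   vertex 4.8 0.9 2.9
  endloop
 endfacet
 facet normal -0.811 0.092 0.578
  outer loop
   vertex 1.2 4.6 4.1
   vertex 0.3 1.7 3.3
   vertex 1.6 3.1 4.9
  endloop
 endfacet
 facet normal 0.582 0.498 0.642
  outer loop
   vertex 1.2 4.6 4.1
   vertex 1.6 3.1 4.9
   vertex 5.0 4.8 0.5
  endloop
 endfacet
 facet normal -0.825 0.373 -0.425
  outer loop
   vertex 1.2 4.6 4.1
   vertex 1.4 1.4 0.9
   vertex 0.3 1.7 3.3
  endloop
 endfacet
 facet normal -0.486 0.425 -0.764
  outer loop
   vertex 2.4 4.7 2.1
   vertex 5.0 4.8 0.5
   vertex 1.4 1.4 0.9
  endloop
 endfacet
 facet normal -0.012 0.999 0.043
  outer loop
   vertex 2.4 4.7 2.1
   vertex 1.2 4.6 4.1
   vertex 5.0 4.8 0.5
  endloop
 endfacet
 facet normal -0.793 0.406 -0.455
  outer loop
   vertex 2.4 4.7 2.1
   vertex 1.4 1.4 0.9
   vertex 1.2 4.6 4.1
  endloop
 endfacet
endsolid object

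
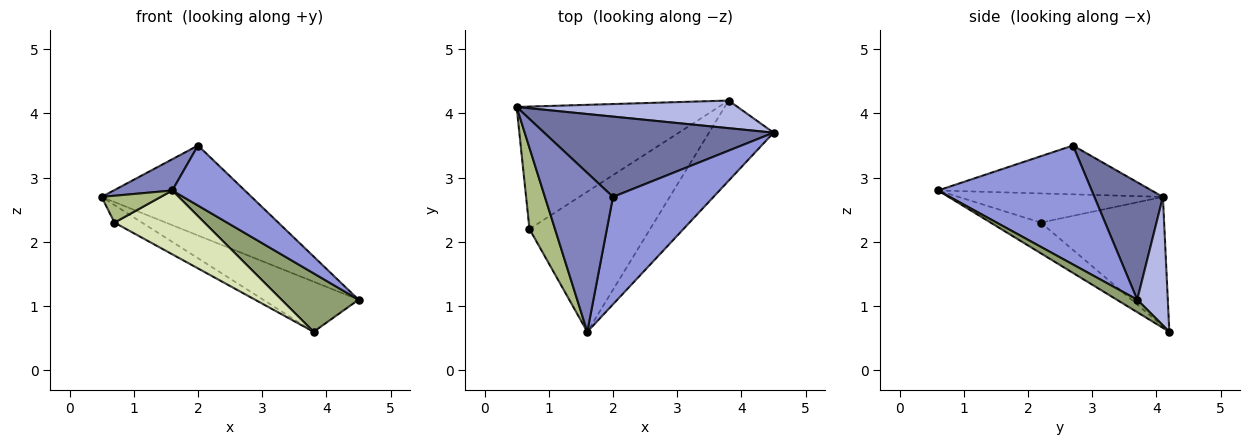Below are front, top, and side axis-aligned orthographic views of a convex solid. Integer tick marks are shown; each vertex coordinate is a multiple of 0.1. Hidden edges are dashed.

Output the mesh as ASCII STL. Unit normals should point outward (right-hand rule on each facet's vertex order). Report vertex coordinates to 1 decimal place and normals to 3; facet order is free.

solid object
 facet normal 0.323 0.706 0.630
  outer loop
   vertex 2.0 2.7 3.5
   vertex 4.5 3.7 1.1
   vertex 0.5 4.1 2.7
  endloop
 endfacet
 facet normal -0.575 -0.158 0.803
  outer loop
   vertex 2.0 2.7 3.5
   vertex 0.5 4.1 2.7
   vertex 1.6 0.6 2.8
  endloop
 endfacet
 facet normal 0.719 -0.339 0.607
  outer loop
   vertex 2.0 2.7 3.5
   vertex 1.6 0.6 2.8
   vertex 4.5 3.7 1.1
  endloop
 endfacet
 facet normal 0.270 0.843 0.465
  outer loop
   vertex 3.8 4.2 0.6
   vertex 0.5 4.1 2.7
   vertex 4.5 3.7 1.1
  endloop
 endfacet
 facet normal 0.154 -0.582 -0.798
  outer loop
   vertex 3.8 4.2 0.6
   vertex 4.5 3.7 1.1
   vertex 1.6 0.6 2.8
  endloop
 endfacet
 facet normal -0.736 -0.213 0.643
  outer loop
   vertex 0.7 2.2 2.3
   vertex 1.6 0.6 2.8
   vertex 0.5 4.1 2.7
  endloop
 endfacet
 facet normal -0.536 0.120 -0.836
  outer loop
   vertex 0.7 2.2 2.3
   vertex 0.5 4.1 2.7
   vertex 3.8 4.2 0.6
  endloop
 endfacet
 facet normal -0.226 -0.404 -0.887
  outer loop
   vertex 0.7 2.2 2.3
   vertex 3.8 4.2 0.6
   vertex 1.6 0.6 2.8
  endloop
 endfacet
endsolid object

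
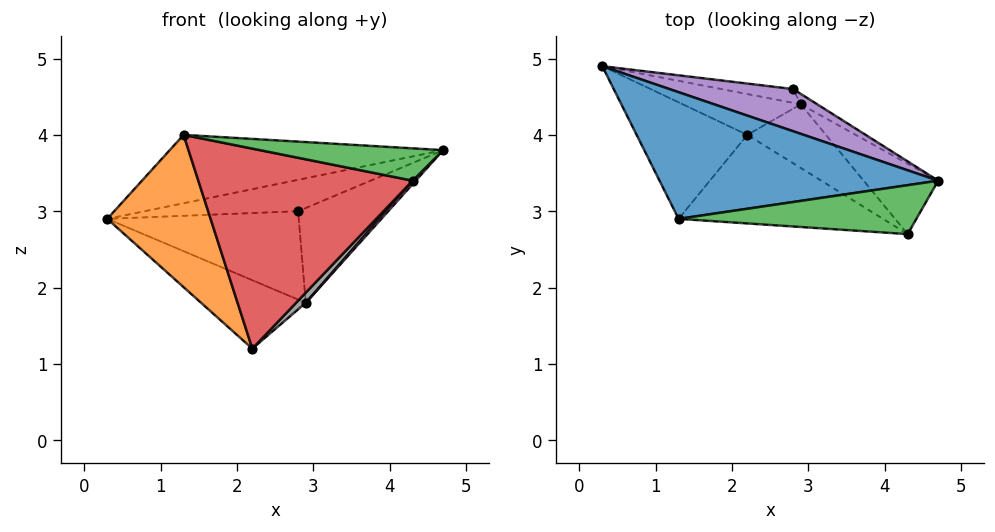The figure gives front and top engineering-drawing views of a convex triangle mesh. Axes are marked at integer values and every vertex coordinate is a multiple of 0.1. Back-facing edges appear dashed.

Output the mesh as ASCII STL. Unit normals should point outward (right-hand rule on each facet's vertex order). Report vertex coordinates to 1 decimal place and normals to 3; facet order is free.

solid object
 facet normal -0.018 0.475 0.880
  outer loop
   vertex 1.3 2.9 4.0
   vertex 4.7 3.4 3.8
   vertex 0.3 4.9 2.9
  endloop
 endfacet
 facet normal -0.677 -0.584 -0.447
  outer loop
   vertex 2.2 4.0 1.2
   vertex 1.3 2.9 4.0
   vertex 0.3 4.9 2.9
  endloop
 endfacet
 facet normal 0.129 -0.547 0.827
  outer loop
   vertex 4.3 2.7 3.4
   vertex 4.7 3.4 3.8
   vertex 1.3 2.9 4.0
  endloop
 endfacet
 facet normal -0.141 -0.905 -0.401
  outer loop
   vertex 4.3 2.7 3.4
   vertex 1.3 2.9 4.0
   vertex 2.2 4.0 1.2
  endloop
 endfacet
 facet normal 0.040 0.597 0.801
  outer loop
   vertex 2.8 4.6 3.0
   vertex 0.3 4.9 2.9
   vertex 4.7 3.4 3.8
  endloop
 endfacet
 facet normal 0.559 0.824 -0.091
  outer loop
   vertex 2.9 4.4 1.8
   vertex 2.8 4.6 3.0
   vertex 4.7 3.4 3.8
  endloop
 endfacet
 facet normal 0.735 -0.033 -0.678
  outer loop
   vertex 2.9 4.4 1.8
   vertex 4.7 3.4 3.8
   vertex 4.3 2.7 3.4
  endloop
 endfacet
 facet normal 0.684 -0.115 -0.721
  outer loop
   vertex 2.9 4.4 1.8
   vertex 4.3 2.7 3.4
   vertex 2.2 4.0 1.2
  endloop
 endfacet
 facet normal -0.052 0.858 -0.512
  outer loop
   vertex 2.9 4.4 1.8
   vertex 2.2 4.0 1.2
   vertex 0.3 4.9 2.9
  endloop
 endfacet
 facet normal 0.124 0.980 -0.153
  outer loop
   vertex 2.9 4.4 1.8
   vertex 0.3 4.9 2.9
   vertex 2.8 4.6 3.0
  endloop
 endfacet
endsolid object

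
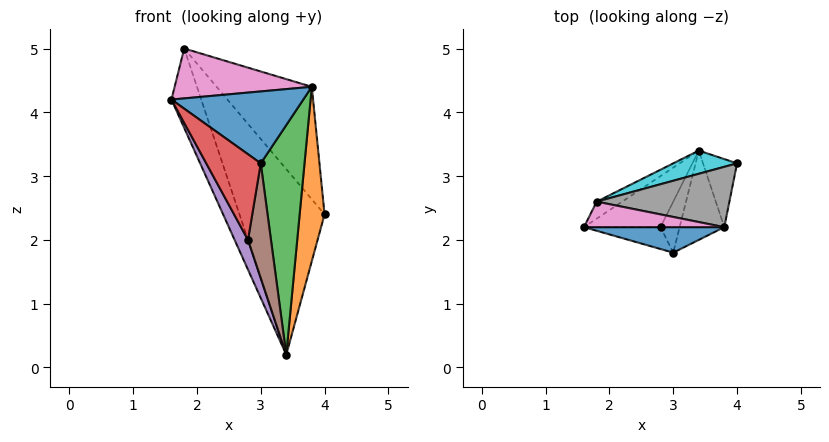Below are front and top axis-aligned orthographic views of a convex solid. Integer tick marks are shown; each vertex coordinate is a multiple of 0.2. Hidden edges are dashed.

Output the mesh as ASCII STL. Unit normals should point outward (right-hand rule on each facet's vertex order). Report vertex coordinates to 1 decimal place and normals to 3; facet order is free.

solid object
 facet normal -0.030 -0.942 0.334
  outer loop
   vertex 3.8 2.2 4.4
   vertex 1.6 2.2 4.2
   vertex 3.0 1.8 3.2
  endloop
 endfacet
 facet normal 0.715 -0.651 -0.254
  outer loop
   vertex 3.8 2.2 4.4
   vertex 3.4 3.4 0.2
   vertex 4.0 3.2 2.4
  endloop
 endfacet
 facet normal 0.711 -0.656 -0.255
  outer loop
   vertex 3.8 2.2 4.4
   vertex 3.0 1.8 3.2
   vertex 3.4 3.4 0.2
  endloop
 endfacet
 facet normal -0.413 -0.882 -0.225
  outer loop
   vertex 2.8 2.2 2.0
   vertex 3.0 1.8 3.2
   vertex 1.6 2.2 4.2
  endloop
 endfacet
 facet normal -0.846 -0.269 -0.461
  outer loop
   vertex 2.8 2.2 2.0
   vertex 1.6 2.2 4.2
   vertex 3.4 3.4 0.2
  endloop
 endfacet
 facet normal 0.520 -0.780 -0.347
  outer loop
   vertex 2.8 2.2 2.0
   vertex 3.4 3.4 0.2
   vertex 3.0 1.8 3.2
  endloop
 endfacet
 facet normal -0.041 -0.889 0.455
  outer loop
   vertex 1.8 2.6 5.0
   vertex 1.6 2.2 4.2
   vertex 3.8 2.2 4.4
  endloop
 endfacet
 facet normal 0.303 0.840 0.450
  outer loop
   vertex 1.8 2.6 5.0
   vertex 3.8 2.2 4.4
   vertex 4.0 3.2 2.4
  endloop
 endfacet
 facet normal -0.745 0.652 -0.140
  outer loop
   vertex 1.8 2.6 5.0
   vertex 3.4 3.4 0.2
   vertex 1.6 2.2 4.2
  endloop
 endfacet
 facet normal -0.123 0.985 0.123
  outer loop
   vertex 1.8 2.6 5.0
   vertex 4.0 3.2 2.4
   vertex 3.4 3.4 0.2
  endloop
 endfacet
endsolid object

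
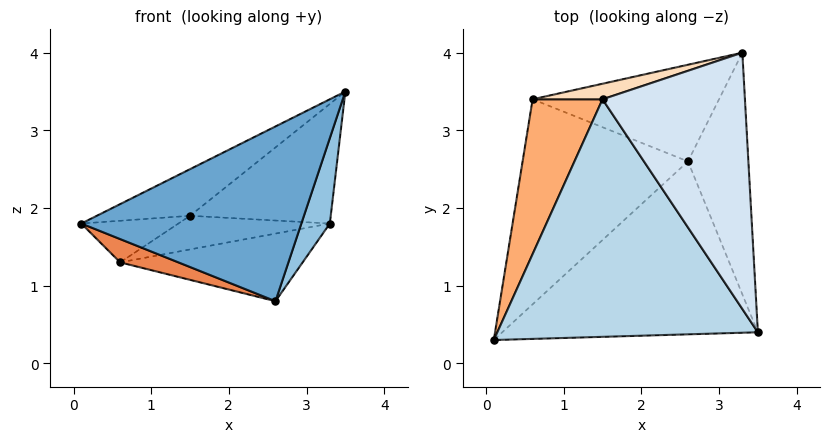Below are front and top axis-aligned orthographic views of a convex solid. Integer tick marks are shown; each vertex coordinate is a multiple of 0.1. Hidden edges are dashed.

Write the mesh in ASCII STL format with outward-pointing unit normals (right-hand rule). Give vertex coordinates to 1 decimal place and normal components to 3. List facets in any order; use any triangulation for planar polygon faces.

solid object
 facet normal 0.349 -0.666 -0.659
  outer loop
   vertex 2.6 2.6 0.8
   vertex 3.5 0.4 3.5
   vertex 0.1 0.3 1.8
  endloop
 endfacet
 facet normal 0.896 -0.148 -0.419
  outer loop
   vertex 2.6 2.6 0.8
   vertex 3.3 4.0 1.8
   vertex 3.5 0.4 3.5
  endloop
 endfacet
 facet normal -0.445 0.172 0.879
  outer loop
   vertex 1.5 3.4 1.9
   vertex 0.1 0.3 1.8
   vertex 3.5 0.4 3.5
  endloop
 endfacet
 facet normal -0.090 0.421 0.902
  outer loop
   vertex 1.5 3.4 1.9
   vertex 3.5 0.4 3.5
   vertex 3.3 4.0 1.8
  endloop
 endfacet
 facet normal -0.282 -0.108 -0.953
  outer loop
   vertex 0.6 3.4 1.3
   vertex 2.6 2.6 0.8
   vertex 0.1 0.3 1.8
  endloop
 endfacet
 facet normal -0.541 0.218 0.812
  outer loop
   vertex 0.6 3.4 1.3
   vertex 0.1 0.3 1.8
   vertex 1.5 3.4 1.9
  endloop
 endfacet
 facet normal 0.024 0.573 -0.819
  outer loop
   vertex 0.6 3.4 1.3
   vertex 3.3 4.0 1.8
   vertex 2.6 2.6 0.8
  endloop
 endfacet
 facet normal -0.269 0.874 0.404
  outer loop
   vertex 0.6 3.4 1.3
   vertex 1.5 3.4 1.9
   vertex 3.3 4.0 1.8
  endloop
 endfacet
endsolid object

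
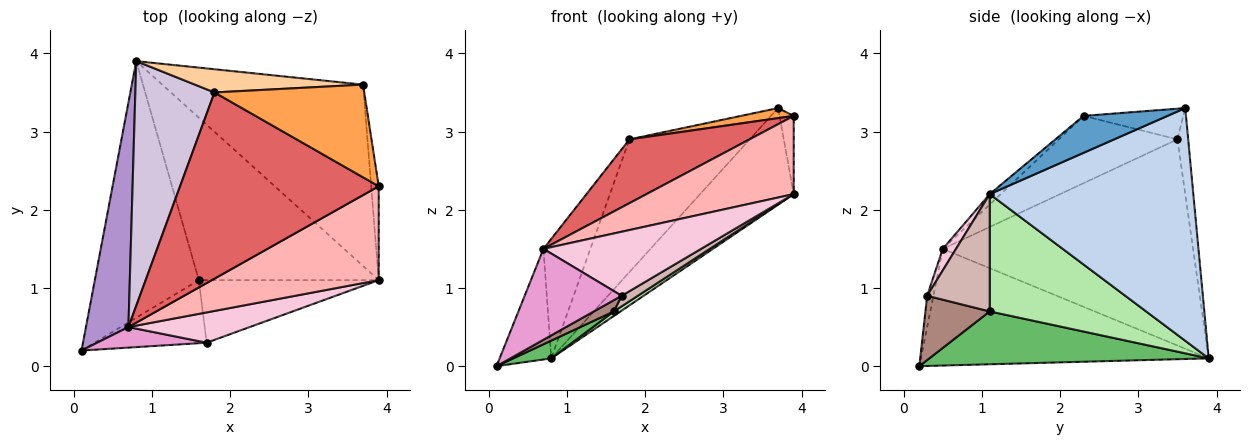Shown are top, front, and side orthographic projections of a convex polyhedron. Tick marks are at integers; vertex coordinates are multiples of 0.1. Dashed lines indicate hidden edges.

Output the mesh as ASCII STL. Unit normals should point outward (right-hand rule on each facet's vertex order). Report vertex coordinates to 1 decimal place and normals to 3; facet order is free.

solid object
 facet normal 0.967 0.164 -0.197
  outer loop
   vertex 3.9 1.1 2.2
   vertex 3.7 3.6 3.3
   vertex 3.9 2.3 3.2
  endloop
 endfacet
 facet normal 0.715 0.329 -0.617
  outer loop
   vertex 3.9 1.1 2.2
   vertex 0.8 3.9 0.1
   vertex 3.7 3.6 3.3
  endloop
 endfacet
 facet normal -0.200 -0.106 0.974
  outer loop
   vertex 1.8 3.5 2.9
   vertex 3.9 2.3 3.2
   vertex 3.7 3.6 3.3
  endloop
 endfacet
 facet normal -0.088 0.981 0.172
  outer loop
   vertex 1.8 3.5 2.9
   vertex 3.7 3.6 3.3
   vertex 0.8 3.9 0.1
  endloop
 endfacet
 facet normal 0.452 -0.061 -0.890
  outer loop
   vertex 1.6 1.1 0.7
   vertex 0.1 0.2 0.0
   vertex 0.8 3.9 0.1
  endloop
 endfacet
 facet normal 0.546 -0.023 -0.837
  outer loop
   vertex 1.6 1.1 0.7
   vertex 0.8 3.9 0.1
   vertex 3.9 1.1 2.2
  endloop
 endfacet
 facet normal -0.305 -0.309 0.901
  outer loop
   vertex 0.7 0.5 1.5
   vertex 3.9 2.3 3.2
   vertex 1.8 3.5 2.9
  endloop
 endfacet
 facet normal -0.048 -0.639 0.767
  outer loop
   vertex 0.7 0.5 1.5
   vertex 3.9 1.1 2.2
   vertex 3.9 2.3 3.2
  endloop
 endfacet
 facet normal -0.927 0.166 0.337
  outer loop
   vertex 0.7 0.5 1.5
   vertex 0.8 3.9 0.1
   vertex 0.1 0.2 0.0
  endloop
 endfacet
 facet normal -0.920 0.172 0.353
  outer loop
   vertex 0.7 0.5 1.5
   vertex 1.8 3.5 2.9
   vertex 0.8 3.9 0.1
  endloop
 endfacet
 facet normal 0.492 -0.153 -0.857
  outer loop
   vertex 1.7 0.3 0.9
   vertex 0.1 0.2 0.0
   vertex 1.6 1.1 0.7
  endloop
 endfacet
 facet normal 0.541 -0.140 -0.829
  outer loop
   vertex 1.7 0.3 0.9
   vertex 1.6 1.1 0.7
   vertex 3.9 1.1 2.2
  endloop
 endfacet
 facet normal -0.063 -0.974 0.220
  outer loop
   vertex 1.7 0.3 0.9
   vertex 0.7 0.5 1.5
   vertex 0.1 0.2 0.0
  endloop
 endfacet
 facet normal 0.076 -0.901 0.427
  outer loop
   vertex 1.7 0.3 0.9
   vertex 3.9 1.1 2.2
   vertex 0.7 0.5 1.5
  endloop
 endfacet
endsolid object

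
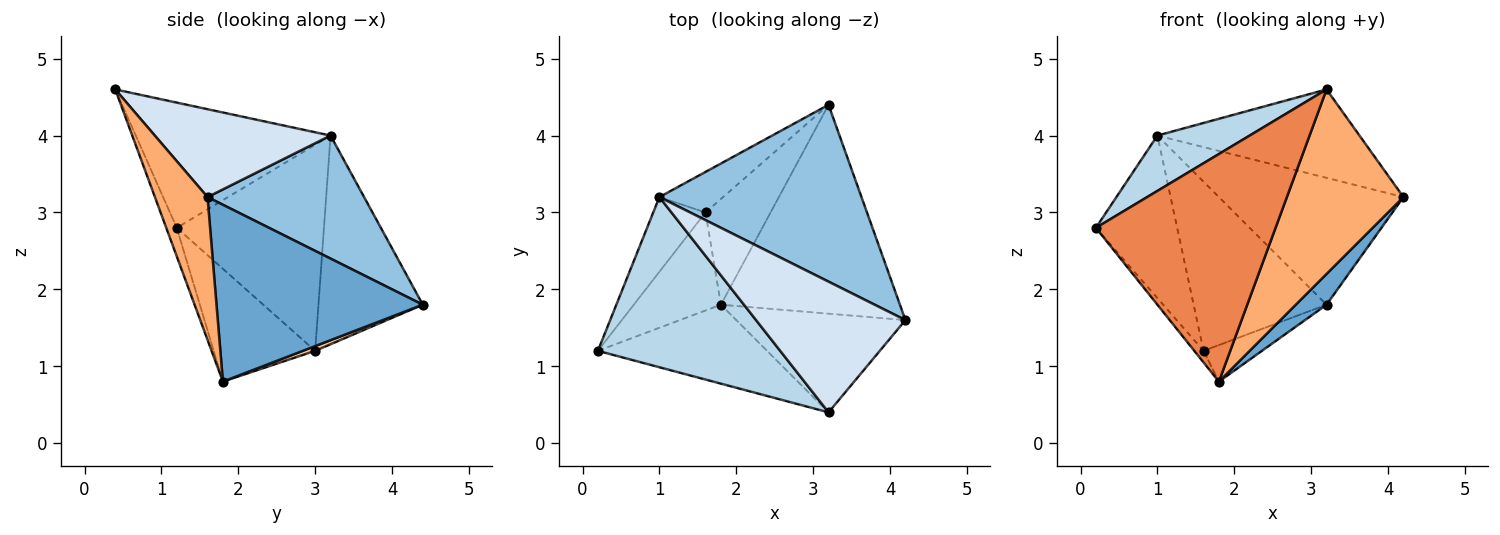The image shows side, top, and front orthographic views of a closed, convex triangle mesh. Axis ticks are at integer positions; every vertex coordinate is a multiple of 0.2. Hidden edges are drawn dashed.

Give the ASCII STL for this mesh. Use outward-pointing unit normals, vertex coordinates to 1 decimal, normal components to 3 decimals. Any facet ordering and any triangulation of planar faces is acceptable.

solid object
 facet normal 0.699 -0.104 -0.708
  outer loop
   vertex 1.8 1.8 0.8
   vertex 3.2 4.4 1.8
   vertex 4.2 1.6 3.2
  endloop
 endfacet
 facet normal 0.443 0.522 0.728
  outer loop
   vertex 1.0 3.2 4.0
   vertex 4.2 1.6 3.2
   vertex 3.2 4.4 1.8
  endloop
 endfacet
 facet normal -0.547 -0.259 0.796
  outer loop
   vertex 3.2 0.4 4.6
   vertex 1.0 3.2 4.0
   vertex 0.2 1.2 2.8
  endloop
 endfacet
 facet normal 0.438 0.504 0.745
  outer loop
   vertex 3.2 0.4 4.6
   vertex 4.2 1.6 3.2
   vertex 1.0 3.2 4.0
  endloop
 endfacet
 facet normal -0.055 -0.943 -0.327
  outer loop
   vertex 3.2 0.4 4.6
   vertex 0.2 1.2 2.8
   vertex 1.8 1.8 0.8
  endloop
 endfacet
 facet normal 0.370 -0.819 -0.438
  outer loop
   vertex 3.2 0.4 4.6
   vertex 1.8 1.8 0.8
   vertex 4.2 1.6 3.2
  endloop
 endfacet
 facet normal 0.069 0.326 -0.943
  outer loop
   vertex 1.6 3.0 1.2
   vertex 3.2 4.4 1.8
   vertex 1.8 1.8 0.8
  endloop
 endfacet
 facet normal -0.607 0.773 -0.185
  outer loop
   vertex 1.6 3.0 1.2
   vertex 1.0 3.2 4.0
   vertex 3.2 4.4 1.8
  endloop
 endfacet
 facet normal -0.789 0.072 -0.610
  outer loop
   vertex 1.6 3.0 1.2
   vertex 1.8 1.8 0.8
   vertex 0.2 1.2 2.8
  endloop
 endfacet
 facet normal -0.855 0.472 -0.217
  outer loop
   vertex 1.6 3.0 1.2
   vertex 0.2 1.2 2.8
   vertex 1.0 3.2 4.0
  endloop
 endfacet
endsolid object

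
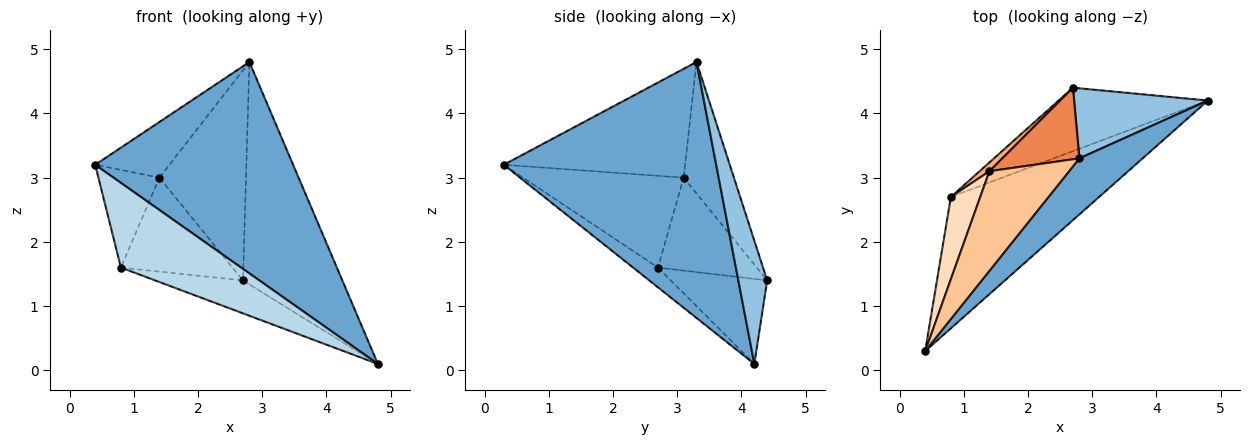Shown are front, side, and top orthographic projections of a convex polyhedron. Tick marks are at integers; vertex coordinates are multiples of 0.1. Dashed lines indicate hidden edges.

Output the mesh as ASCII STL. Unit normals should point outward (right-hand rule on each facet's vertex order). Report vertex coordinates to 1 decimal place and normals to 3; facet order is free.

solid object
 facet normal 0.720 -0.671 0.178
  outer loop
   vertex 2.8 3.3 4.8
   vertex 0.4 0.3 3.2
   vertex 4.8 4.2 0.1
  endloop
 endfacet
 facet normal 0.267 0.919 0.290
  outer loop
   vertex 2.8 3.3 4.8
   vertex 4.8 4.2 0.1
   vertex 2.7 4.4 1.4
  endloop
 endfacet
 facet normal -0.111 -0.538 -0.835
  outer loop
   vertex 0.8 2.7 1.6
   vertex 4.8 4.2 0.1
   vertex 0.4 0.3 3.2
  endloop
 endfacet
 facet normal -0.451 0.411 -0.792
  outer loop
   vertex 0.8 2.7 1.6
   vertex 2.7 4.4 1.4
   vertex 4.8 4.2 0.1
  endloop
 endfacet
 facet normal -0.482 0.830 0.283
  outer loop
   vertex 1.4 3.1 3.0
   vertex 2.8 3.3 4.8
   vertex 2.7 4.4 1.4
  endloop
 endfacet
 facet normal -0.661 0.747 0.070
  outer loop
   vertex 1.4 3.1 3.0
   vertex 2.7 4.4 1.4
   vertex 0.8 2.7 1.6
  endloop
 endfacet
 facet normal -0.766 0.314 0.561
  outer loop
   vertex 1.4 3.1 3.0
   vertex 0.4 0.3 3.2
   vertex 2.8 3.3 4.8
  endloop
 endfacet
 facet normal -0.896 0.340 0.287
  outer loop
   vertex 1.4 3.1 3.0
   vertex 0.8 2.7 1.6
   vertex 0.4 0.3 3.2
  endloop
 endfacet
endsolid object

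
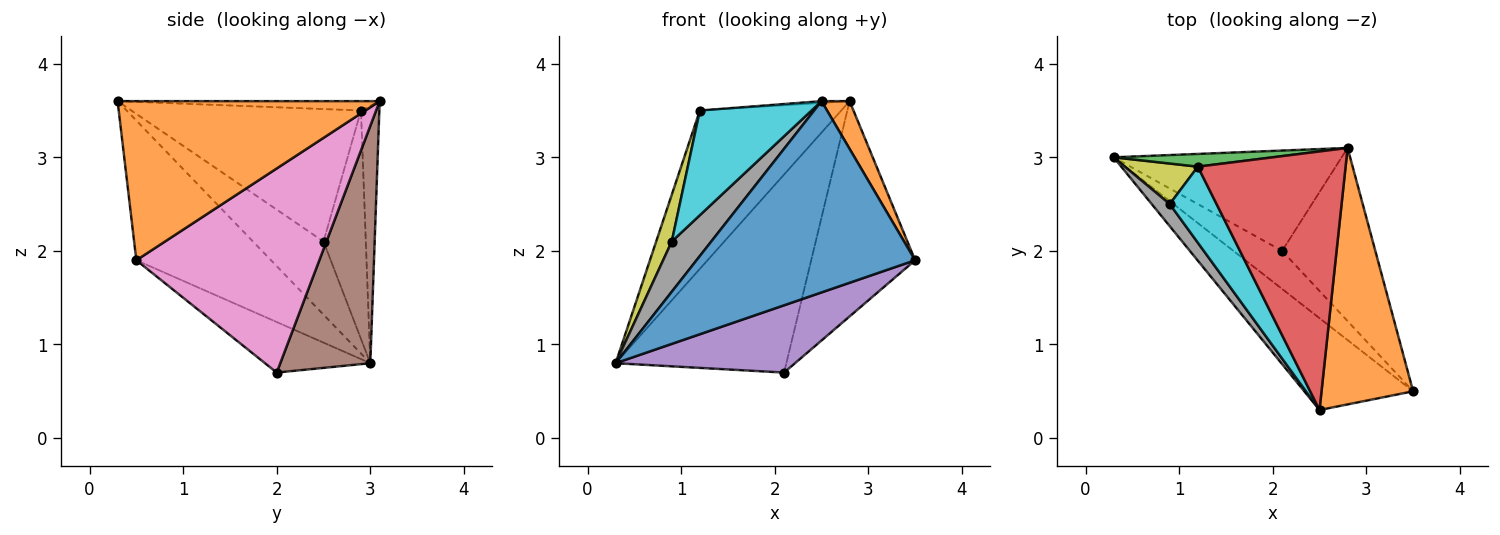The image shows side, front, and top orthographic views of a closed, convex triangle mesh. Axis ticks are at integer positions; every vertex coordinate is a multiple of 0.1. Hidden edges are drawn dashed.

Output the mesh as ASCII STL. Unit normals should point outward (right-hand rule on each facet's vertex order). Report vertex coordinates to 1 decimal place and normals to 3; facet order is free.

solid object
 facet normal -0.486 -0.788 -0.378
  outer loop
   vertex 2.5 0.3 3.6
   vertex 0.3 3.0 0.8
   vertex 3.5 0.5 1.9
  endloop
 endfacet
 facet normal 0.863 -0.092 0.497
  outer loop
   vertex 2.5 0.3 3.6
   vertex 3.5 0.5 1.9
   vertex 2.8 3.1 3.6
  endloop
 endfacet
 facet normal -0.129 0.989 0.079
  outer loop
   vertex 1.2 2.9 3.5
   vertex 2.8 3.1 3.6
   vertex 0.3 3.0 0.8
  endloop
 endfacet
 facet normal -0.063 0.007 0.998
  outer loop
   vertex 1.2 2.9 3.5
   vertex 2.5 0.3 3.6
   vertex 2.8 3.1 3.6
  endloop
 endfacet
 facet normal -0.455 -0.775 -0.438
  outer loop
   vertex 2.1 2.0 0.7
   vertex 3.5 0.5 1.9
   vertex 0.3 3.0 0.8
  endloop
 endfacet
 facet normal 0.426 0.807 -0.409
  outer loop
   vertex 2.1 2.0 0.7
   vertex 0.3 3.0 0.8
   vertex 2.8 3.1 3.6
  endloop
 endfacet
 facet normal 0.808 0.459 -0.369
  outer loop
   vertex 2.1 2.0 0.7
   vertex 2.8 3.1 3.6
   vertex 3.5 0.5 1.9
  endloop
 endfacet
 facet normal -0.853 -0.477 0.210
  outer loop
   vertex 0.9 2.5 2.1
   vertex 0.3 3.0 0.8
   vertex 2.5 0.3 3.6
  endloop
 endfacet
 facet normal -0.899 -0.331 0.287
  outer loop
   vertex 0.9 2.5 2.1
   vertex 1.2 2.9 3.5
   vertex 0.3 3.0 0.8
  endloop
 endfacet
 facet normal -0.857 -0.417 0.303
  outer loop
   vertex 0.9 2.5 2.1
   vertex 2.5 0.3 3.6
   vertex 1.2 2.9 3.5
  endloop
 endfacet
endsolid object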